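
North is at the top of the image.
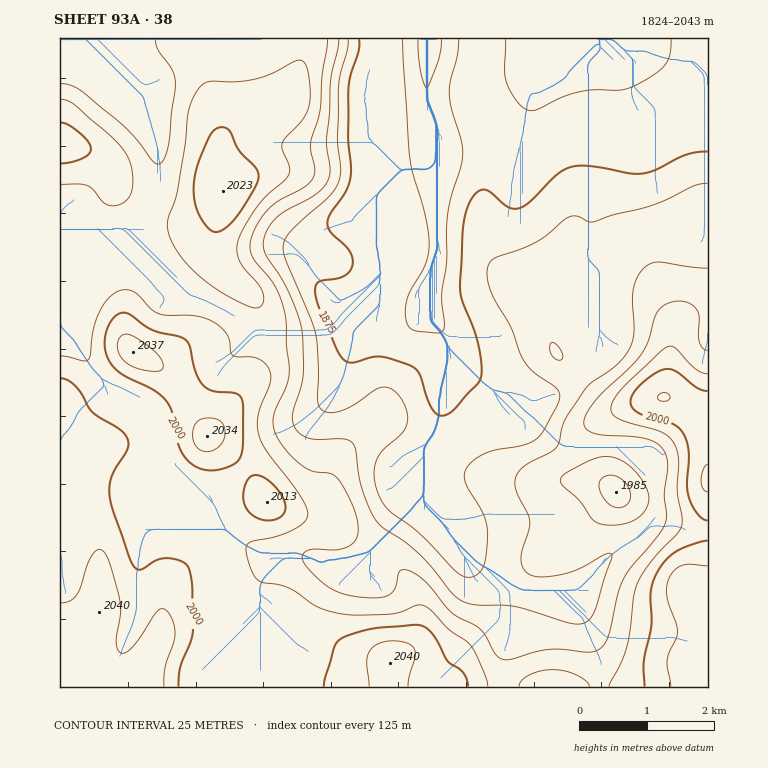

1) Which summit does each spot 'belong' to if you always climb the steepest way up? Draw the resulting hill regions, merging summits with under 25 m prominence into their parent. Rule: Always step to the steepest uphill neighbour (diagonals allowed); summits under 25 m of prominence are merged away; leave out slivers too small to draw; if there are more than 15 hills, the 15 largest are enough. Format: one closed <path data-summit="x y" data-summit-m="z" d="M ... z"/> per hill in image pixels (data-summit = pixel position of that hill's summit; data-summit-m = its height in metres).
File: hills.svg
<path data-summit="697 597" data-summit-m="2043" d="M608 38l-230 0-2 18-11 27 0 26 5 28 26 34-14 29-8 27 0 13 5 16 0 22-3 6-4 29 3 3 17 3 20-2 9-6 8-19 1 24 15 21 7 25 7 8 39 25 24 8 8 0 14-5 27-15 16-16 12-22-2-29-9-20-1-66 10-42 5-37 14-48 1-47z"/><path data-summit="133 352" data-summit-m="2037" d="M60 233l0 70 16 40 22 33 32 29 19 14 7 17 2 17 6 14 43 42 10 15 33 23 18 9 32 0 14 3 12 7 25-2 14-5 39-57 14-32 0-15 13-19 10-25 0-19 7-28 0-17-3-10-15-21 0-23-4 3-5 15-16 8-24-2-9-4 4-19-1-7-21 13-10 16-22 10-28 6-26-1-13-4-49-27-48-18-13-14-10-5z"/><path data-summit="223 191" data-summit-m="2023" d="M376 38l-316 0 0 6 2 3 29 13 17 12 27 14 6 6 15 49 2 45-16 36-6 6-28 6-22-5-26 0 0 3 34 16 41 15 10 5 13 14 48 18 54 29 20 3 25-1 39-15 8-13 18-11 7-9 2-27-5-16 0-13 12-36 10-18-24-32-5-19-2-39 12-34z"/><path data-summit="708 480" data-summit-m="2028" d="M623 38l-14 1 8 17-1 47-14 48-5 37-10 42 1 66 9 20 2 29-12 22-23 21-34 15-8 0-10-5-8 1 6 8 12 5 15 18 22 14 13 3 41-1 14 3 21 20 8 13-2 37 42 11 12 0 0-474-51-6z"/><path data-summit="99 612" data-summit-m="2040" d="M60 304l0 383 196 0 3-7 0-88 2-7 8-18 6-6 7-4 9-1-28-2-13-7-33-23-10-15-43-42-6-14-2-17-7-17-33-26-24-26-22-37z"/><path data-summit="390 663" data-summit-m="2040" d="M417 471l-13 31-39 57-14 5-25 2-17-9-17-1-10 1-13 10-10 25-1 95 243 0 1-22 10-34 7-37-6-8-32-17-16-13-20-32-19-22-7-17z"/><path data-summit="616 492" data-summit-m="1985" d="M449 353l-2 19-4 9-3 37-9 18-13 19 0 24 8 23 19 22 15 26 9 11 43 25 25 8 10-3 22-2 20-8 24-29 27-17 14-16 2-37-3-7-21-23-9-5-10-1-41 1-23-8-20-16-7-11-12-5-10-12-41-25-7-8z"/><path data-summit="60 144" data-summit-m="2012" d="M60 45l0 184 26 0 22 5 28-6 6-6 16-36 0-35-16-56-7-9z"/>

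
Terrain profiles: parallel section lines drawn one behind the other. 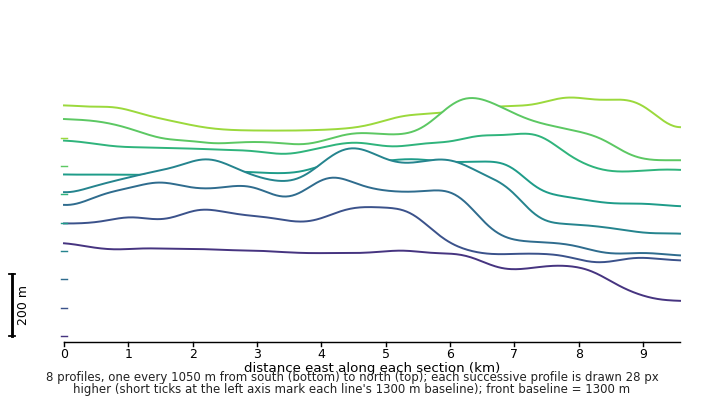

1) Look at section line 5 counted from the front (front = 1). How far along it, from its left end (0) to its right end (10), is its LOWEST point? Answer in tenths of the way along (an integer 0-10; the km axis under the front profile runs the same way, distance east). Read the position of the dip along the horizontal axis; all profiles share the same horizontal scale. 10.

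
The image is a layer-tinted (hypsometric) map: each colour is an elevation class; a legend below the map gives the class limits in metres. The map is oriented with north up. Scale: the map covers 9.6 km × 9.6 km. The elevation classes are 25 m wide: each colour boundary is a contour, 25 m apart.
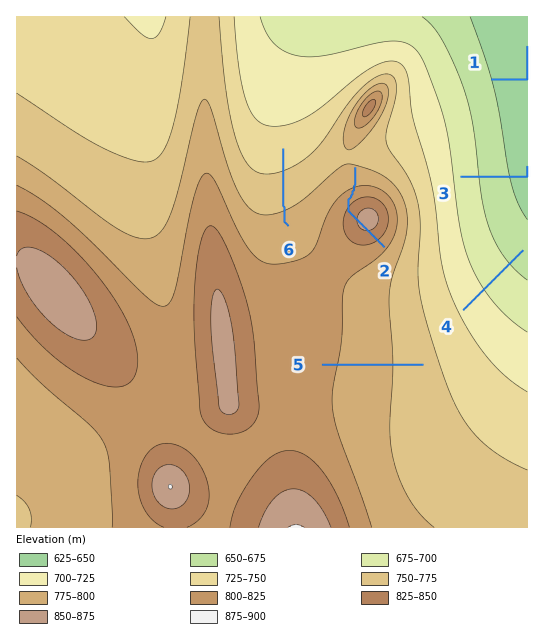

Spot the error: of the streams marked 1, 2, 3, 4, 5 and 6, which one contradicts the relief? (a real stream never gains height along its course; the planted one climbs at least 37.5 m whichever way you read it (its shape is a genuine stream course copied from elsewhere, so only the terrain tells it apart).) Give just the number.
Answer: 2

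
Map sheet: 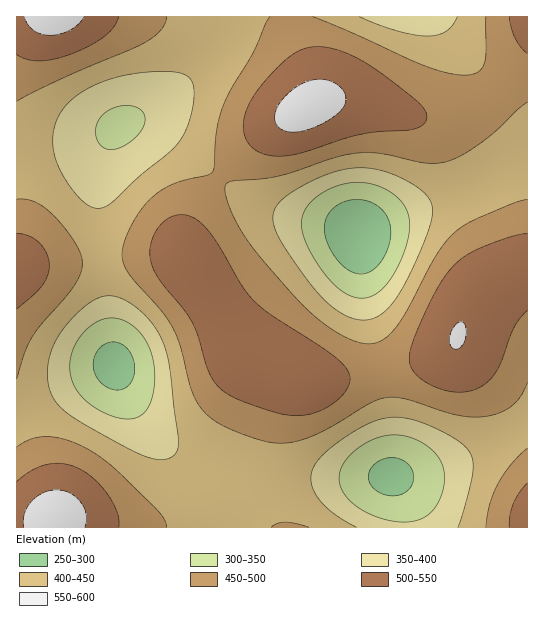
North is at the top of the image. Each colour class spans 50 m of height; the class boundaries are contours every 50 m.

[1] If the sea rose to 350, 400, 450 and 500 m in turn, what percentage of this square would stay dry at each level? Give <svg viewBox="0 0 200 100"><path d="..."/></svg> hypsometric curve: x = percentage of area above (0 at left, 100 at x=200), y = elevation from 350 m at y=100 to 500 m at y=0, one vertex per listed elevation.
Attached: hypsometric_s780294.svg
<svg viewBox="0 0 200 100"><path d="M181 100l-27-33-61-34-51-33"/></svg>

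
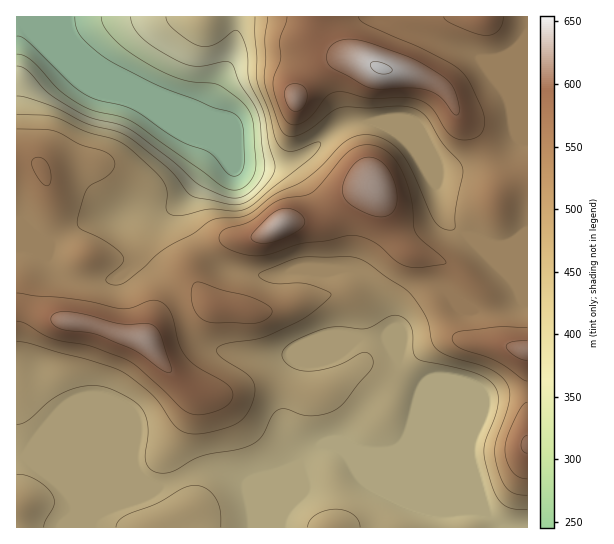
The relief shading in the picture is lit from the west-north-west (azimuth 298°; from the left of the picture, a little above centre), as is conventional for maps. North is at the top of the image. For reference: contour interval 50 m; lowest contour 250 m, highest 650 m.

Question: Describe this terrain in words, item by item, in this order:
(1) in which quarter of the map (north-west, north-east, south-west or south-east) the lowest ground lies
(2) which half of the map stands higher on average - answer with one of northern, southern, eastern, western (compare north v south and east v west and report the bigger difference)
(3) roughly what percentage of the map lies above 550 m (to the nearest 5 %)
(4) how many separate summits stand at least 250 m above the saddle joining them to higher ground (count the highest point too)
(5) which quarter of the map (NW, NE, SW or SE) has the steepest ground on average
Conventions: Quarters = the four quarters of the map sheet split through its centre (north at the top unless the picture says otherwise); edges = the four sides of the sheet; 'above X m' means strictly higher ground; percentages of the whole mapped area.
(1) The lowest ground is in the north-west quarter.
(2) On average the eastern half of the map is the higher ground.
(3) Roughly 15 % of the ground is higher than 550 m.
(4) Counting only tops that stand 250 m proud, the map has 1 summit.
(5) Slopes are steepest in the north-west quarter.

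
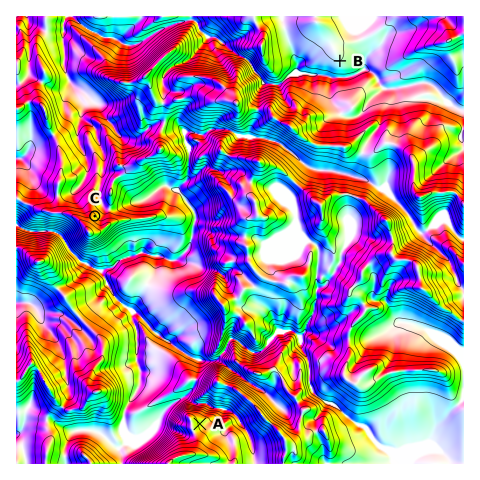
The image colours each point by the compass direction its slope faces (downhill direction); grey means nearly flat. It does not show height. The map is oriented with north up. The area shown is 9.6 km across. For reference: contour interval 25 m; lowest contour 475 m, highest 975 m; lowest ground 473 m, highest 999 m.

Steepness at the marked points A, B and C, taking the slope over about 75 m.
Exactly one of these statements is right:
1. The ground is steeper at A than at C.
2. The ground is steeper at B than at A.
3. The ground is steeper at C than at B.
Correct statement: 3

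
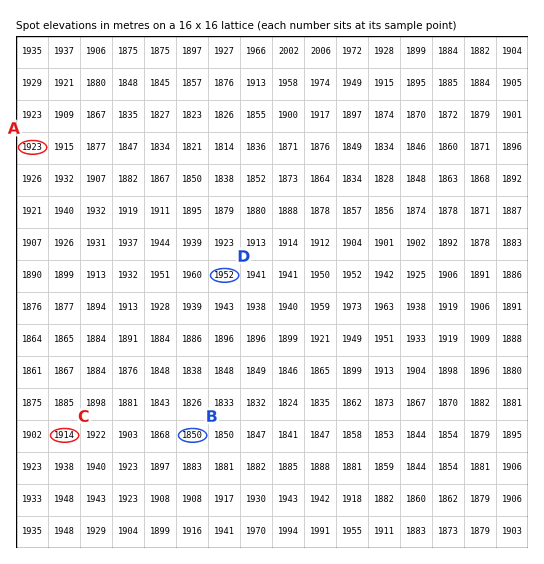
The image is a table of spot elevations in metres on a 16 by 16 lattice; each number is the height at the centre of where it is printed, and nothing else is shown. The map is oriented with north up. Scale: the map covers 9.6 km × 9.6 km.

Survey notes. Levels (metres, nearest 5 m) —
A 1925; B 1850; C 1915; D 1950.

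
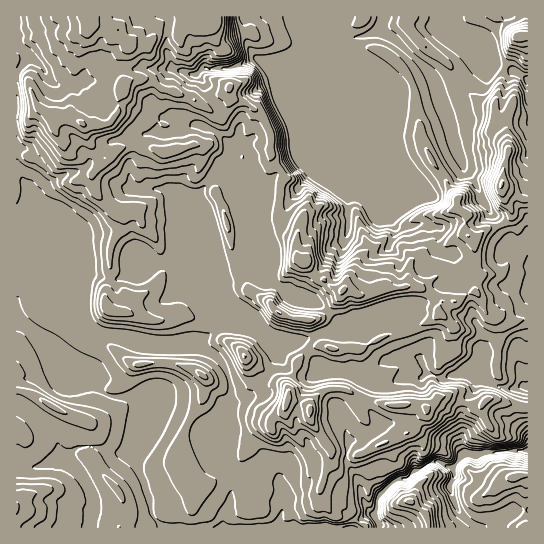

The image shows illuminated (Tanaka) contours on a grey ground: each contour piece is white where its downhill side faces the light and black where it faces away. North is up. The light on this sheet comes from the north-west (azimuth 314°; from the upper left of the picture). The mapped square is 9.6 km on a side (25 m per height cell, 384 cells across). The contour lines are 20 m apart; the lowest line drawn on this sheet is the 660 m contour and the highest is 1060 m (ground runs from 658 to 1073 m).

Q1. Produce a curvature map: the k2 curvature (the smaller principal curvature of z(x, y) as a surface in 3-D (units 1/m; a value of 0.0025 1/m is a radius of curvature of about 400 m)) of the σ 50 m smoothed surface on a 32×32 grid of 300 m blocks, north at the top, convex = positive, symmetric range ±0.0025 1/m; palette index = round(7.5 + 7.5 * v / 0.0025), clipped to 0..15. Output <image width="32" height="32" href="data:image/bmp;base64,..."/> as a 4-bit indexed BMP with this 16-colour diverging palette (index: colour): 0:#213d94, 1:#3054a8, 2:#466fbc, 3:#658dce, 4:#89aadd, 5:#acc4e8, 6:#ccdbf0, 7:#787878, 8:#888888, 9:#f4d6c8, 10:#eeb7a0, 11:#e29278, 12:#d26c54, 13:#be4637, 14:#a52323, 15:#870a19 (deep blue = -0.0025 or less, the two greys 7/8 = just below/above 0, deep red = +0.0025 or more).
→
<image width="32" height="32" href="data:image/bmp;base64,Qk12AgAAAAAAAHYAAAAoAAAAIAAAACAAAAABAAQAAAAAAAACAAATCwAAEwsAABAAAAAAAAAAlD0hAKhUMAC8b0YAzo1lAN2qiQDoxKwA8NvMAHh4eACIiIgAyNb0AKC37gB4kuIAVGzSADdGvgAjI6UAGQqHAHd3d3dmZmZmVUJGBVdVVmeHZ3d3Z3d2eGeHdQmGcYdmd3d3hnd4hnd2d3QwVkJ3dlZnZ3Z3d3d3dmdldQBQd4h3d3Z3eId3dmZnSFZGEQAAd3d3d3d3d2VWV1ZndlN3hHZniHd3d3Z4VXVodmZ1WFVmdnd3d3dmZ3SFd2d4dXZndkZ3d3dmZmZnZnZVZXdWNGZ3d2ZVaGRmVFRFd2UzVXaHd3Z3ZmZFlmhVZ2Zmh1dmd3d3ZVVWZ3VkV2d2ZmZWZnd3ZVZ3d2VURlRnd3ZYRnZ4h1l3d4d3VYVUVFZ2hUd2d3dYZ3Z3dnZFVodlVWdndnd3ZlZ3d3Z2VmZmd3ZmdmaHd2dnZndnd0l1NmZmd3Z3d3dnZmd3Z3dHdDZjd2Z2Z3d3dnZ2d1Z2Z2c3VVZGZ2Z3dmeHdndWdmd1N1VWZnFGd2Z3Z3Z1dnZ0dzZ3ZChBhmZYdmVWZVZ2dDR3d3ZjJpVWdGdmd2dXd2Nnd3d3dVV1Vndndnh3Zndjd3d3eGZmdEV1ZUZlZ0V2ZXd3d3dnV2VGd3eGd2R2Zyd3d3d3Z2ZmJ2dndmZnZ2c3d3d3d3d2ZTdmd4ZndWhCZ4d3d3d3dFU0Z3dlVDIAcnd3d3Z2Z3ZSRXdmd3SFeBVnd3d3Vnd3Rld3hnd0d3U4d3dlZGdndllnd4Z2dXeEV3d3eFZ2d3c0"/>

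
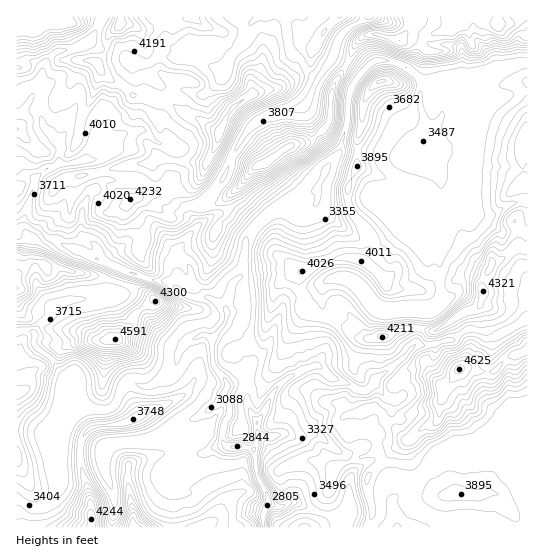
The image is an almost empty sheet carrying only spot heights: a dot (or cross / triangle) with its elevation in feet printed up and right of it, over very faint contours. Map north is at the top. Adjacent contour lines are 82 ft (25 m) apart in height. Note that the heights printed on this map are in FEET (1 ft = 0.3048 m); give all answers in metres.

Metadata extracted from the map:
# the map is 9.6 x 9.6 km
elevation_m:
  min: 855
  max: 1470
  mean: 1150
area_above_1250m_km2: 16.9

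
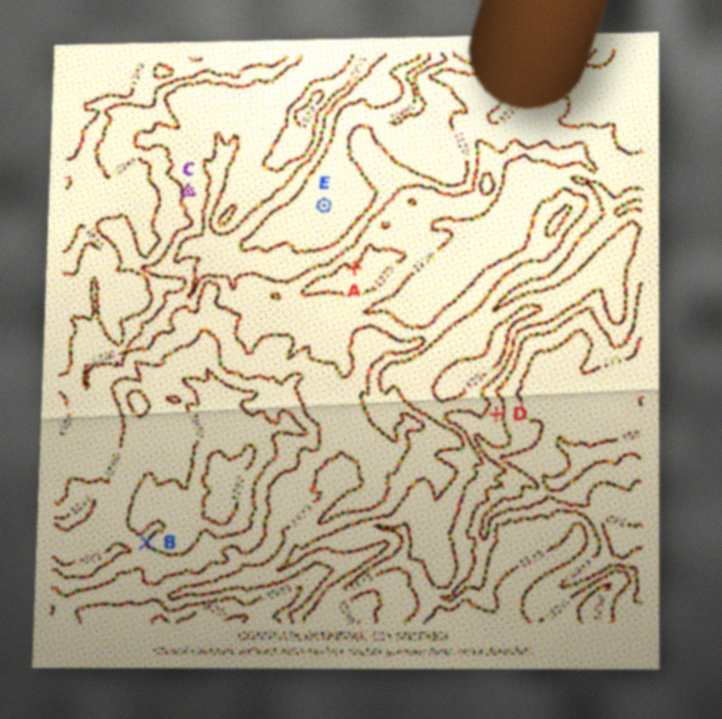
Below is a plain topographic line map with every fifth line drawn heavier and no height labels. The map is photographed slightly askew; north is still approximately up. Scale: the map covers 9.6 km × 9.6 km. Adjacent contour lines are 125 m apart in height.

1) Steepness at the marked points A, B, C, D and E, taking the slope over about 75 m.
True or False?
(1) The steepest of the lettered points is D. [True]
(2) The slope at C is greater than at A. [False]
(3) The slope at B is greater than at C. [False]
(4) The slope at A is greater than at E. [True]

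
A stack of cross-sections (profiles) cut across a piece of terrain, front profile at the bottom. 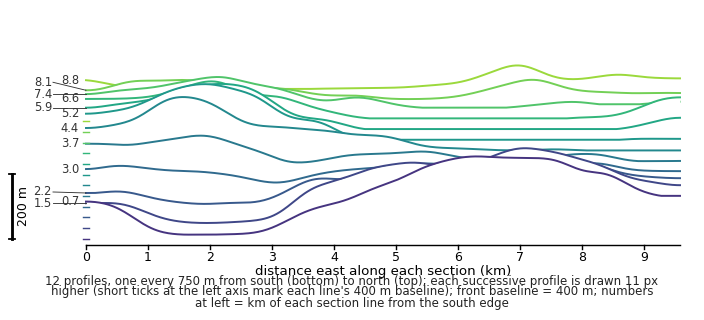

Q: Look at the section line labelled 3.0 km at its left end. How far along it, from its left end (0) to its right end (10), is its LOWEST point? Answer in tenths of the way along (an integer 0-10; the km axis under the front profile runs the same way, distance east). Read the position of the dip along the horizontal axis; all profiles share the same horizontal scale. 3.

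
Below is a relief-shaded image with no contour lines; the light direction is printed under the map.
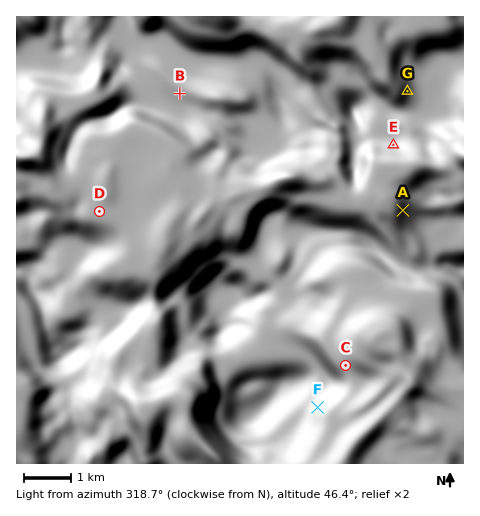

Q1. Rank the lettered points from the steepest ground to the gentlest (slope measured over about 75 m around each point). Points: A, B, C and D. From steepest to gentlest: A C B D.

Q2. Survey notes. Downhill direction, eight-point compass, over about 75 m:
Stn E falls N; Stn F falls NW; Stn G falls E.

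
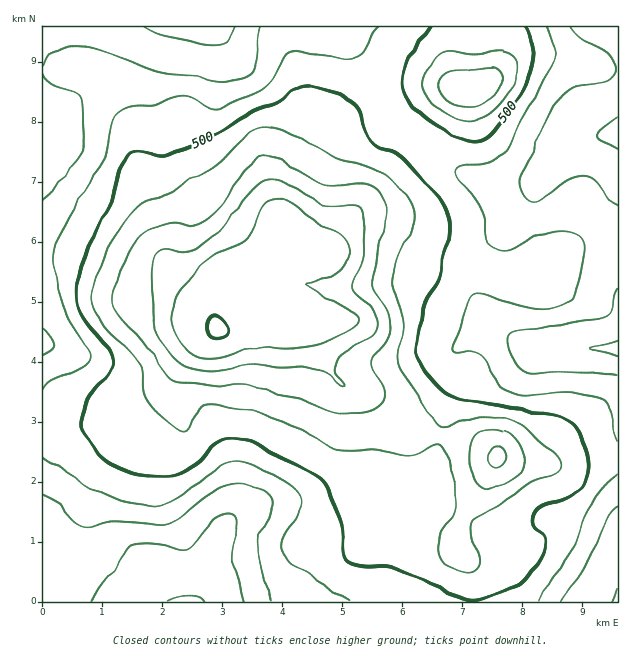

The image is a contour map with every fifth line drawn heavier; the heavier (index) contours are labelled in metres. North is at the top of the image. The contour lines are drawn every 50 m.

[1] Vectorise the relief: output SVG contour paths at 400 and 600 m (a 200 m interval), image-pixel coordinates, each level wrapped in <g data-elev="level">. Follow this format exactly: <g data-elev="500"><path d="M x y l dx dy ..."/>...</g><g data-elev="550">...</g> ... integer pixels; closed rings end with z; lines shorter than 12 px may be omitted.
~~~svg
<g data-elev="400"><path d="M561 601l5-9 19-24 23-51 5-6 4-3"/><path d="M43 494l17 11 17 19 5 3 6 0 30-6 39 3 12 0 10-4 25-22 20-12 17-2 19 4 10 7 3 7-1 9-12 23-3 12 2 12 13 43"/><path d="M617 375l-12-2-78-1-7-3-5-6-5-12-2-11 2-6 6-3 26-3 63-11 5-2 3-5 1-15 3-6"/><path d="M43 328l7 9 3 8-3 5-7 5"/><path d="M617 205l-10-9-12-16-9-4-9 0-10 4-23 18-8 4-4 0-5-2-4-6-3-7-1-6 2-6 11-21 13-33 14-22 7-7 8-4 33-7 6-5 3-5-1-8-5-8-8-5-21-11-11-12"/><path d="M43 75l3 4 6 5 22 7 6 5 3 7 1 33-1 12-6 12-24 30-10 10"/><path d="M260 27l-3 13 0 21-2 8-8 7-17 5-12 1-25-6-33-4-59-21-19-5-14 1-12 4-8 6-5 8"/></g><g data-elev="600"><path d="M488 489l9-2 12-6 12-10 4-8 0-9-6-12-8-8-9-4-11-1-10 3-7 6-4 7 0 15 3 17 6 8z"/><path d="M341 414l15 0 14-3 10-6 4-8 0-10-11-17-2-6 1-6 15-19 4-12-2-14-14-21-2-9 6-37 8-27-1-15-6-12-10-8-11-1-21 3-12-1-10-4-39-23-8-2-7 0-6 3-8 8-28 41-12 12-12 5-18-3-12 2-15 5-11 8-11 15-11 26-5 16 0 12 7 12 29 31 17 25 7 6 8 2 33 2 27 0 10 1 54 16 24 10z"/><path d="M464 106l15-1 13-8 6-7 3-8 1-6-2-4-9-3-34 1-8 1-6 4-4 9 0 6 3 4 9 8z"/></g>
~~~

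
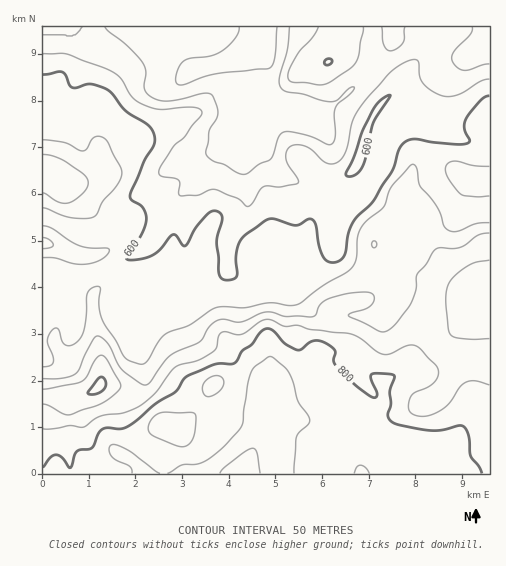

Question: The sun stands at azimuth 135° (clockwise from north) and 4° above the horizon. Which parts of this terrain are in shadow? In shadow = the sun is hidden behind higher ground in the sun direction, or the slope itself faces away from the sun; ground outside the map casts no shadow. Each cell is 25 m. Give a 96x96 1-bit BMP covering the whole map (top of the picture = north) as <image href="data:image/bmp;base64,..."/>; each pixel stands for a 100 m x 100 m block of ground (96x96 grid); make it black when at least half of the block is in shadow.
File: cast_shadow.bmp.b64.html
<image width="96" height="96" href="data:image/bmp;base64,Qk2+BAAAAAAAAD4AAAAoAAAAYAAAAGAAAAABAAEAAAAAAIAEAAATCwAAEwsAAAIAAAAAAAAA////AAAAAAABwAAAPwAAAAAAAAABwAAI/8AAAAAAAABDwAAI/+AAAAAAAABD+AAB//AAAAAAAADj/AAA//AAAAAAAADn/AAA//gAAAAAAADn/gAA//gAAAAAAAD//4AAf/gAAAAAAAD///gAf/wAAAAA/AD///4AP/4AAAAf/wA///+AH/4AAAAf/4AP///gD/4AAAAf/4AH///8A/gAAAAH/8AH///+AfAAAAAH/8AB////AfgAAAAD/8AAB///APgAAAAB/+AAA///AHwAAAAAf+A/gf//gHwAAAAAH/D/4f//wHwAAAAAB/j/8f//8H4AAAAAA///+f//+H8AAAAAA///+f///H8AAAAAAf7/+/////+AAAAwAfD/+/////+AAAB8AcD/+/////+AAAD+AAD/+/////8AAAD+AAD/+/////8AgAH+AAD/+/////8BwAH/AAD/+/////8D98P+AAD/9/////8D/+f+AAD/9/////+P//f+AAD/5/////+f/+/+AAD/5////////8/+AAD/7////////w/+AAD/7////////AAAAAD/x///////8AAAAAD/x///////+AAAAAD/x////////gAAAADH5////////4AAAAAH5////////8AAAAAD9////////8AAAAAD/////////+AAAAAD/4f///////AAAAAB/+f///8H//gAIAAAB/////wD//gH8AAAAP////AD//gP+AAAAH///+AA//gP/AAAID//x+AAf/wP/wAA+B//h+AAP/wP//AB/A//A/AAH/wH//6AAAf+APAAH/wH///AAAPwgPgAH/4H///AAAHxwPwAD/4D//+AAADx4H4AD/4Bh/8AAAA54H8AD/8AB/8AAAAd8D8AD/+AA/wAAAAd+D8AH/+AB/AAAAAP+D8AH//AB8AAAAAP+D8AP//ABwAAAAAH+D8Af//gAAAAAAAD+H8Af//gAAAAAAAD+P8A///wAAAAAAAB+P8A///4AAAAAAAAeP8wAB/8AAAAAAAAAP9gB4/8AAAAAAAAAP9gD8f+AAAAAAAAAP/wD+f+AwOAAAAAAP/4H+f+B//gAAAAAD/8H/P+D//gAAAAAAP/H/P/H/7wAAAAAAP/v/H/H/jwAAAAAAP///n//8DgAAAAAAP///n//wAAAAAAAAf///j//4AAAAAAAAf///j//8AAAAAAAA////x//+AAAAAwAA////wHg/AAAAH+AA/P//4AA/gAAAf/gA8H//4AA/gAAA//wAAH//8AA/wAAA//4AAB//+AA/4AAA//4AAAD//AA/4AAA//+AAAA//gB/8AAAf//+BwAf/wB/8AAAf///x4AP/4B/8AAAB///78AH/4B/8gAAAH///8AB/8B//wAAAB///+AA/+B//4AAAAAAf/4Af+B/z8AAAAAA//+Af/A/D/AAAAAA//+AP/gcD+AAAAAB//+AH/wAD4AAAAAB//+AH/wADwAAAAAB//+AB/AADAAAAAAB//8AA8AAAAAAAAAD//wAAAAAA="/>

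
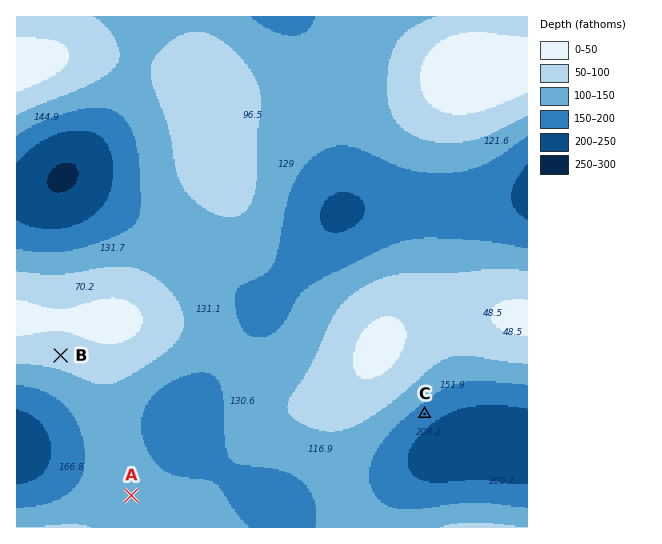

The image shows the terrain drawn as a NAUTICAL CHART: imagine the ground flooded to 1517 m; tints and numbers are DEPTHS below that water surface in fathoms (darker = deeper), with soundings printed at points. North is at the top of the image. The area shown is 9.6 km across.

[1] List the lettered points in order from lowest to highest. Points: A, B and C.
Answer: C A B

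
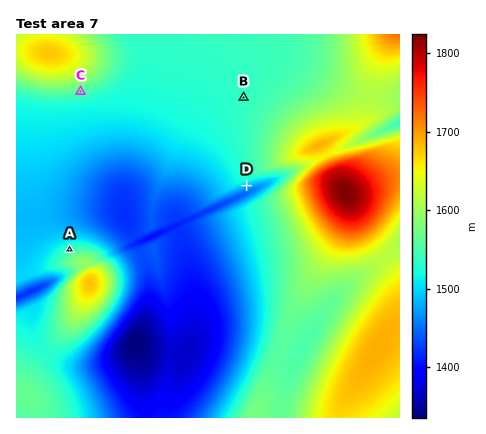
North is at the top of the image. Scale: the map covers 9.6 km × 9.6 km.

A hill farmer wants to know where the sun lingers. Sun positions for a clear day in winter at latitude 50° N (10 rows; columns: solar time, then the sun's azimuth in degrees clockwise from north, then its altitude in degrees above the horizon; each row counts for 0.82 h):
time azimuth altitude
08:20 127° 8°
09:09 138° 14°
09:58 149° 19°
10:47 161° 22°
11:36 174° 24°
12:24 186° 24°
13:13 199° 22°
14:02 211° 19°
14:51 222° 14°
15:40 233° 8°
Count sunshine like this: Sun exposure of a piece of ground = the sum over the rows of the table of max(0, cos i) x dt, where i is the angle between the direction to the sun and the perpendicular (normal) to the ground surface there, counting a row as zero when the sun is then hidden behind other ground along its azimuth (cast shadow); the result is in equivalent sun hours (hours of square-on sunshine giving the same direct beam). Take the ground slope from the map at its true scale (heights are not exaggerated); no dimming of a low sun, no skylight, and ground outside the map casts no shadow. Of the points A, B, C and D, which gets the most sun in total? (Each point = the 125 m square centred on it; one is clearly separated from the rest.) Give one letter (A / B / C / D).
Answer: D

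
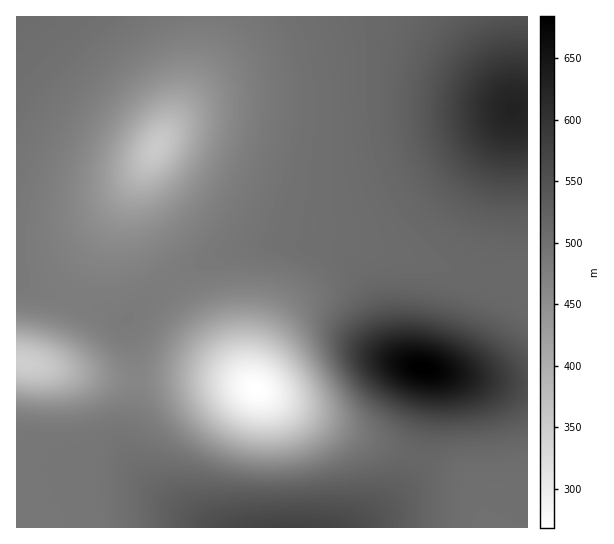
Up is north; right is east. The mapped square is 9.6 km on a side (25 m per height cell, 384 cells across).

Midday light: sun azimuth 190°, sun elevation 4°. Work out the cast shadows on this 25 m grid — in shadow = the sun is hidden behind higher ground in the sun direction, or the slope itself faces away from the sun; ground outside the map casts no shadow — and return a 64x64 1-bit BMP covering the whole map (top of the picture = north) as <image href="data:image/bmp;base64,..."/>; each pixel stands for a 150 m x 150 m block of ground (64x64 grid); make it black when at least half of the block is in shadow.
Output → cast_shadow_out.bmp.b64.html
<image width="64" height="64" href="data:image/bmp;base64,Qk0+AgAAAAAAAD4AAAAoAAAAQAAAAEAAAAABAAEAAAAAAAACAAATCwAAEwsAAAIAAAAAAAAA////AAAAAAAAAAAAAAAAAAAAAAAAAAAAAAAAAAAAAAAAAAAD+AAAAAAAAB/+AAAAAAAAf/8AAAAAAAD//wAAAAAAAf//gAAAAAAH//+AAAAAAAf//4AAAAAAD///gAAAAAAP//+AAAAAAB///4AAAAgAH///AAAA/4Af//8AAAD/wB///gAAAP/AD//+AAAA/8AP//wAAAD/wAf/+AAAAP+AA//wAAAA/wAB/+AAB/h8AAD/gAB//HAAAB4AB//8AAAAAAAf//wAAAAAAD///AAAAAAAP//8AAAAAAA///wAAAAAAB//+AAAAAAAH//4AAAAAAAP//AAAAAAAAf/8AAAAAAAB//gAAAAAAAD/8AAAAAAAAH/wAAAAAAAAP+AAAAAAAAAfwAAAAAAAAAMAAAAAAAAAAAAAAAAAAAAAAAAAAAAAAAAAAAAAAAAAAAAAAHAAAAAAAAAAeAAAAAAAAAB4AAAAAAAAAHgAAAAAAAAAOAAAAAAAAAAYAAAAAAAAAAAAAAAAAAAAAAAAAAAAAAAAAAAAAAAAAAAAAAAAAAAAAAAAAAAAAAAAAAAAAAAAAAAAAAAAAAAAAAAAAAAAAAAAAAAAAAAAAAAAAAAAAAAAAAAAAAAAAAAAAAAAAAAAAAAAAAAAAAAAAAAAAAAAAAAAAAAAAAAAAAAAAAAAAAAAAAAAAAAAA=="/>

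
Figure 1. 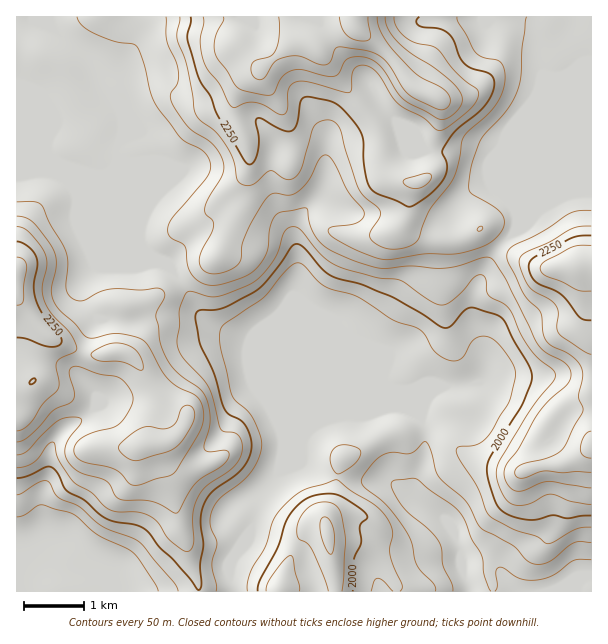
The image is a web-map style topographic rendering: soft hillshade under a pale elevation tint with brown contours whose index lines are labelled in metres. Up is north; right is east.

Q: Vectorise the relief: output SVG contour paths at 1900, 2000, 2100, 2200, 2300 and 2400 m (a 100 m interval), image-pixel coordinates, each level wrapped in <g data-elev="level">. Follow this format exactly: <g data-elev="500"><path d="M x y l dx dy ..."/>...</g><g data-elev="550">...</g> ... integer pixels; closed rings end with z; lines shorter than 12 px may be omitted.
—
<g data-elev="1900"><path d="M435 591l-1-7-17-18-6-24-8-15-17-23-21-16-3-5 0-6 9-12 7-7 8-4 7-2 17 2 6-4 7-8 3 0 5 8 7 26 28 25 14 26 33 19 12 13 6 4 8 1 9-2 27-20 6-1 10 2"/><path d="M17 517l7-2 17-10 33 9 24 21 28 13 8 5 20 29 4 9"/></g><g data-elev="2000"><path d="M353 591l0-30 8-19-1-15 7-11-4-6-18-12-9-4-7 0-12 1-9 3-9 6-8 9-6 11-8 25-17 32-2 10"/><path d="M17 478l12-2 18-9 6 1 5 6 8 16 18 10 18 16 12 6 23 3 9 5 13 17 14 12 15 17 9 13 3 1 1-6-1-21 3-18-2-23 2-15 9-15 23-16 9-9 6-11 2-12-3-10-4-10-5-4-12-6-5-7-9-33-14-30-5-24 1-6 4-4 15 0 9-2 33-18 17-18 17-25 6-3 8 4 16 20 9 7 32 9 30 13 28 16 23 15 7-2 14-15 6-3 4 0 21 6 7 4 27 47 3 12-1 7-9 21-34 57 0 15 8 26 4 6 6 4 19 6 11 1 16-5 15 3 24-2"/></g><g data-elev="2100"><path d="M329 554l3 0 1-3 1-18-4-12-3-3-3-1-4 4 0 10 4 14z"/><path d="M17 455l10-4 16-17 16-14 10-3 11 1 2 2-1 3-12 15-4 11 1 9 6 9 9 6 26 8 3 4 5 10 4 4 6 1 27 1 24 12 3-2 9-17 7-10 8-7 20-12 4-4 2-6-1-3-3-2-16 2-5-3 0-5 5-15 1-9-1-12-3-10-6-9-17-11-9-9-6-8-5-11-7-35 8-18 0-6-6-3-17 2-28-1-12 2-18 10-10-2-5-5-2-6 2-24-2-12-16-28-7-17-4-4-4-1-18 0"/><path d="M77 17l5 9 11 7 20 8 19 3 5 2 7 19 7 30 6 12 24 31 21 12 7 9 2 9-3 8-34 40-6 12 0 5 2 4 15 9 3 21 7 12 11 5 10 1 22-6 13-6 9-8 6-11 4-26 5-12 6-4 24-4 3 2 1 11 4 10 10 14 9 6 15 7 27 9 12 2 25-3 33 2 15-2 24-8 8 0 4 5 11 16 31 65 9 9 19 10 4 5 2 6-1 6-3 4-18 16-10 13-20 36-12 15-3 9 2 8 6 8 6 2 6 0 16-8 8-2 43 7"/></g><g data-elev="2200"><path d="M130 459l5 2 6-1 27-9 9-5 8-9 8-15 2-8-3-7-4-2-5 2-7 15-6 6-8 1-12-2-6 0-16 10-10 10 4 6z"/><path d="M17 431l6-2 6-4 14-21 14-14 2-7-3-15 1-6 5-4 13-6 2-4-6-14-19-20-8-14-2-13 5-24-3-11-15-20-6-4-6-1"/><path d="M591 431l-4 2-3 4-4 12 1 4 3 3 7 2"/><path d="M138 369l3 1 2-1 0-4-2-8-6-7-9-5-9-2-8 1-13 6-5 4 1 3 6 3 24 2z"/><path d="M478 231l4-1 0-3-3 0-2 3z"/><path d="M591 226l-12 1-9 2-20 13-25 11-4 4-2 4 4 14 7 12 6 5 15 8 5 6 2 6-1 15 2 6 23 17 9 4"/><path d="M180 17l-3 22 10 27 8 47 5 7 16 12 11 15 7 14 2 16 3 5 6 3 7 0 18-14 3 0 12 8 5 1 4-2 8-10 12-42 7-5 11 0 5 4 4 6 5 21 13 37 5 8 14 10 2 5-1 6-9 15 1 6 9 7 13 3 15-2 10-7 11-30 25-33 4-13 6-27 28-28 7-10 4-10 2-14-3-10-4-4-15-4-7-4-18-30-1-6"/></g><g data-elev="2300"><path d="M17 305l4-1 2-2 1-18 3-17-3-7-7-3"/><path d="M591 245l-12 0-9 3-25 13-3 3-2 5 5 6 16 6 15 9 15 1"/><path d="M410 188l7 0 8-2 6-7 0-5-8 0-19 6 0 3z"/><path d="M203 17l1 7-4 17 3 19 4 9 12 15 9 18 5 5 13-4 9-1 9 3 14 9 6 0 4-6 0-18 5-7 6-2 7 1 38 10 6 0 2-3 1-18 4-5 8-1 6 2 6 5 15 24 7 9 24 13 14 12 6 0 14-10 15-13 6-9 0-8-22-17-19-24-6-3-17-4-10-6-8-10-2-9"/></g><g data-elev="2400"><path d="M279 17l0 18-3 13-6 8-13 4-5 3-1 9 4 6 5 2 4-2 11-16 10-5 14-1 18 8 7 1 6-3 5-12 3-3 25 3 12 3 9 7 7 8 12 21 8 7 26 13 6 1 3-2 3-3 1-4-2-8-8-6-23-12-21-21-14-21-4-9-1-7"/></g>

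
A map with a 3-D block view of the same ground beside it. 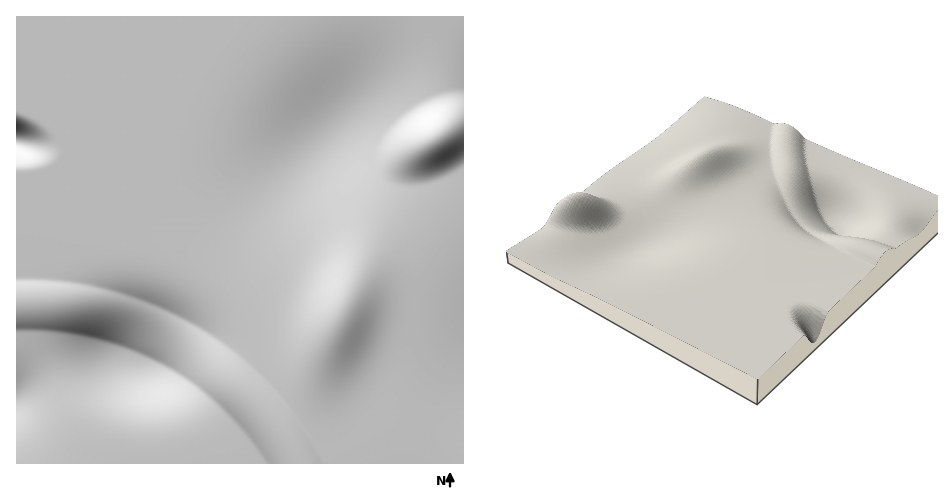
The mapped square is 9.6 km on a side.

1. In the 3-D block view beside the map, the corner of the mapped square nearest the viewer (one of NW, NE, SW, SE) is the NW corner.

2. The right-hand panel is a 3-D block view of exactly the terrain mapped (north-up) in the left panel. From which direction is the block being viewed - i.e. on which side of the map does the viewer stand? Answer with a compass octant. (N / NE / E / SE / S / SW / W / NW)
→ NW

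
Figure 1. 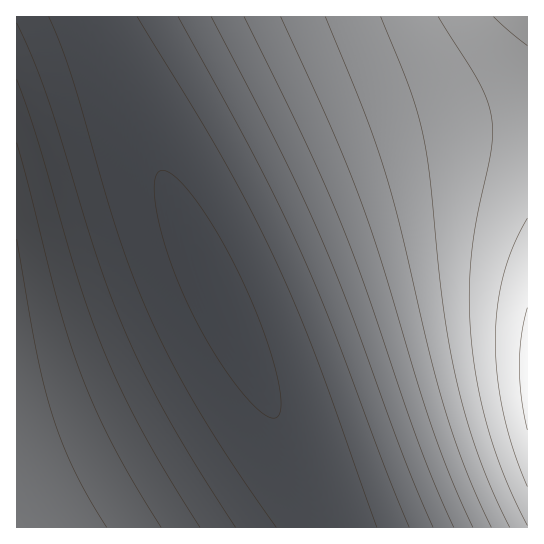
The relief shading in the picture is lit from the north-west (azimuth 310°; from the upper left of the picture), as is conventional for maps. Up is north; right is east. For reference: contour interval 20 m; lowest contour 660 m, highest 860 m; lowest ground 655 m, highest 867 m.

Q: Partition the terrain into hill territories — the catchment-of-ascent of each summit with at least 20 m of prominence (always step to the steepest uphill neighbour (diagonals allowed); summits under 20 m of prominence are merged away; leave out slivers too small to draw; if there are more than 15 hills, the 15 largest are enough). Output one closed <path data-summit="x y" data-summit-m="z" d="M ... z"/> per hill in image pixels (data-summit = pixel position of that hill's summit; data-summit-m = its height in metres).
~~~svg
<path data-summit="527 373" data-summit-m="867" d="M527 124l-26 0-52 5-46 10-37 12-101 45-50 27-20 16 0 10 10 24 116 233 8 22 199-1z"/><path data-summit="17 527" data-summit-m="772" d="M91 16l-75 1 0 510 311 1 1-6-7-16-60-117-72-151z"/><path data-summit="527 17" data-summit-m="851" d="M527 16l-434 0-1 3 101 225 10-13 31-19 72-36 60-25 37-12 46-10 52-5 26 0z"/>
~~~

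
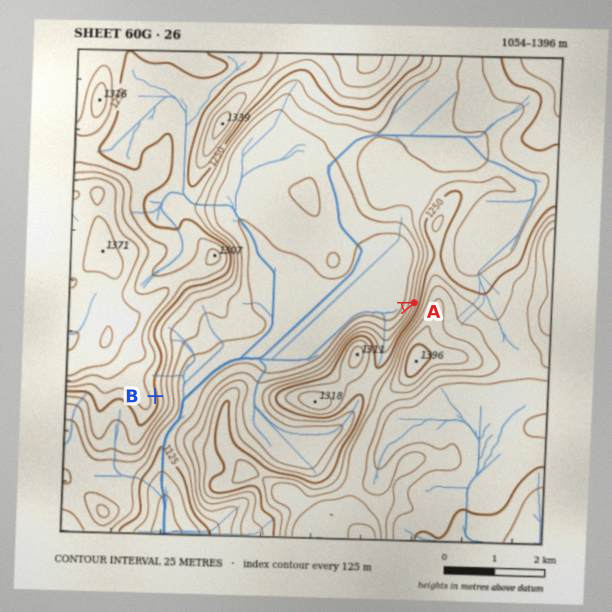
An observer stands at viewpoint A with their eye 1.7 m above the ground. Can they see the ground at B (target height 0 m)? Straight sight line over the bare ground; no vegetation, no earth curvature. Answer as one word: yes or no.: yes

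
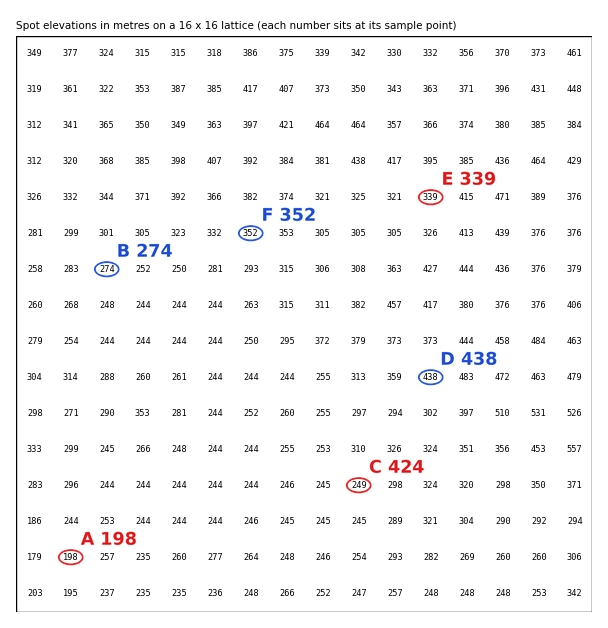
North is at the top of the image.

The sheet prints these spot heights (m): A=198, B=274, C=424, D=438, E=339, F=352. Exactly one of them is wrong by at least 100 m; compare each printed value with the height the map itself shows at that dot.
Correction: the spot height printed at C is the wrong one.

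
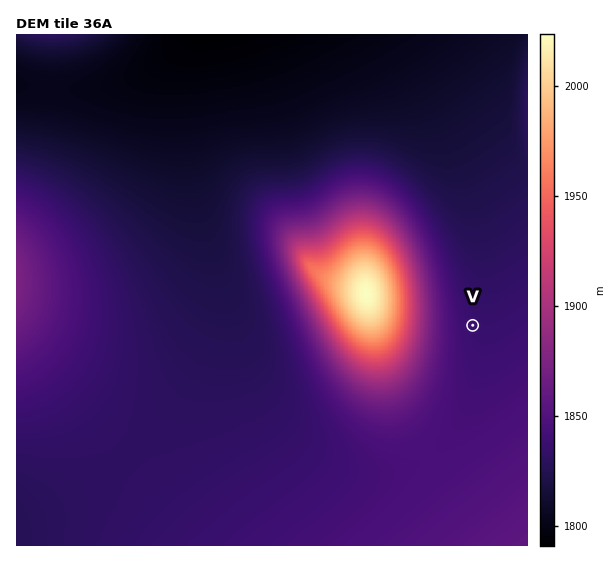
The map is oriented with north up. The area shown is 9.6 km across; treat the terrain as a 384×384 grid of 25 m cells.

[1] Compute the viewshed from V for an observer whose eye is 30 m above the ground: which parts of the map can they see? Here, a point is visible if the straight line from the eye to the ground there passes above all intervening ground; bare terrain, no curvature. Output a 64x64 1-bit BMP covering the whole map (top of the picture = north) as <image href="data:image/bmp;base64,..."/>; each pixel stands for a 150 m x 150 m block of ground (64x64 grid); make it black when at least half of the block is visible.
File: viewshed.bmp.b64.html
<image width="64" height="64" href="data:image/bmp;base64,Qk0+AgAAAAAAAD4AAAAoAAAAQAAAAEAAAAABAAEAAAAAAAACAAATCwAAEwsAAAIAAAAAAAAA////AAAAAAAAAAAAB////wAAAAAD////AAAAAAH///8AAAAAAP///wAAAAAAf///AAAAAAA///8AAAAAAB///wAAAAAAD///AAAAAAAH//8AAAAAAAP//wAAAAAAAf//AAAAAAAB//8AAAAAAAD//wAAAAAAAH//AAAAAAAAf/8AAAAAAAA//wAAAAAAAD//AAAAAAAAP/8AAAAAAAA//wAAAAAAAH//AAAAAAAAf/8AAAAAAAD//wAAAAAAAP//AAAAAAAB//8AAAAAAAH//wAAAAAAA///AAAAAAAD//8AAAAAAAP//wAAAAAAB///AAAAAAAH//8AAAAAAAf//wAAAAAAB///AAAAAAAH//8AAAAAAAP//wAAAAAAA///AAAAAAAD//8AAAAAAAP//wAAAAAAAf//AAAAAAAA//8AAAAAAAB//wAAAAAAAD//AAAAAAAAP/8AAAAAAAA//wAAAAAAAD//AAAAAAAAP/8AAAAAAAA//wAAAAAAAD//AAAAAAAAf/8AAAAAAAB//wAAAAAAAP//AAAAAAAA//8AAAAAAAH//wAAAAAAAf//AAAAAAAD//8AAAAAAAP//wAAAAAAB///AAAAAAAH//8AAAAAAA///wAAAAAAD///AAAAAAAf//8AAAAAAD///wAAAAAAP///AAAAAAB///8AAAAAAH///w=="/>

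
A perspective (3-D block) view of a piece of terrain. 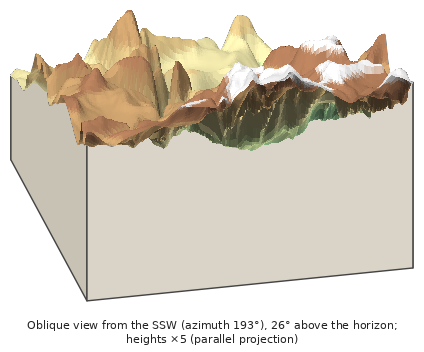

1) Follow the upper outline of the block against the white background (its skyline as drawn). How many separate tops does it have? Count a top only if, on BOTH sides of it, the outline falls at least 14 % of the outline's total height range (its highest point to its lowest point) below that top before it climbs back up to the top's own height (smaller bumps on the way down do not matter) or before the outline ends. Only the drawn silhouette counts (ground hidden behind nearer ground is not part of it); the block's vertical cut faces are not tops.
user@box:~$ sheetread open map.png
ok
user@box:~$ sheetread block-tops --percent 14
5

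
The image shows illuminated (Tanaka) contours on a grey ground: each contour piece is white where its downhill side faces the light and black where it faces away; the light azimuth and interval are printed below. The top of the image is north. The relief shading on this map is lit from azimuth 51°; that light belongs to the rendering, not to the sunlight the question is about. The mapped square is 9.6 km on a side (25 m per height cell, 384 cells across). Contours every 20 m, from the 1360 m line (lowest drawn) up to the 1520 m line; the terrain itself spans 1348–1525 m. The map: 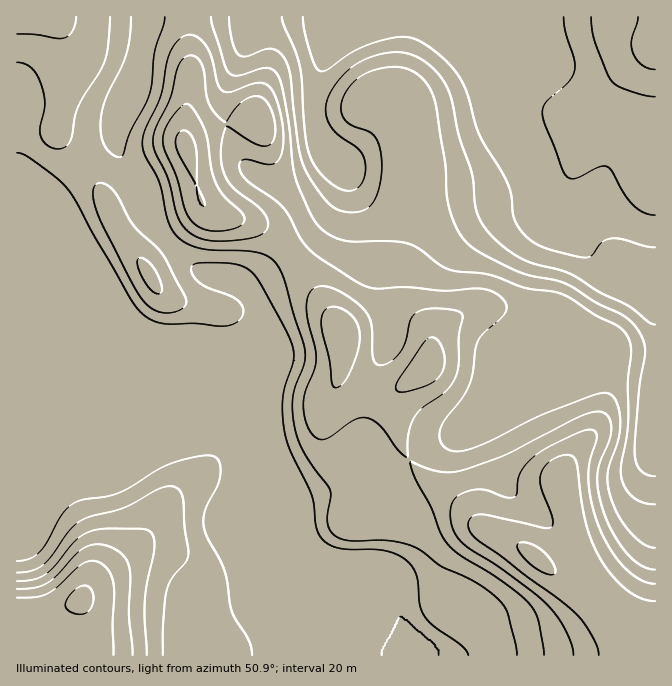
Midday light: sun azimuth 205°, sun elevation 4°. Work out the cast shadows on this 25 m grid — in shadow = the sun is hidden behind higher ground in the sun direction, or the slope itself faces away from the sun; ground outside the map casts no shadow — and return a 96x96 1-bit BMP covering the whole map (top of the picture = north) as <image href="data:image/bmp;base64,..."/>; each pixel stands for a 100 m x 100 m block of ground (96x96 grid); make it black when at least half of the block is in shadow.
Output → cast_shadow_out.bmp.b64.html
<image width="96" height="96" href="data:image/bmp;base64,Qk2+BAAAAAAAAD4AAAAoAAAAYAAAAGAAAAABAAEAAAAAAIAEAAATCwAAEwsAAAIAAAAAAAAA////AAAAAAAAAAAAAAAAAAAAAAAAAAAAAAAAAAAAAAAAAAAAAAAAAAAAAAAAAAAAAAAAAAAAAAAAAAAAAAAAAAAAAAAAAAAAAAAAAAAAAAAAAAAAAAAAAAAAAAAAAAAAAAAAAAAAAADwAAAAAAAMAAAAAAD4AAAAAAAAAAAAAAf8AAAAAAAAAAAAAA/8AAAAAAAAAAAAAB/8AAAAAAAAAAAAAD/8AAAAAAAAAAAAAH/+AAAAAAAAAAAAAP9+HAAAAAAAAAAAAP8+HgAAAAAAAAAAAf8eHgAAAAAAAAAHAf8MHgAAAAAAAAAOA/8EHgAAAAAAAAA+A/4ADgAAAAAAAAD8A/4ADwAAAAAAAAH4B/wABwAAAAAAAADgB/wABwAAAAAAAAAAB/wAAwAAAAAAAAAAB/wAAAAAAAAAAAAAB/wAAAAAAAAAAAAAB/wAAAAAAAAAAAAAA/wAAAAAAAAAAAAAAHgAAAAAAAAAAAAAAAAAAAAAAAAAAAAAAAAAAAAAAAAAAAAAAAAAAAAAAAAAAAAAAAAAAAAAAAAAAAAAAAAAAAAAAAAAAAAAAAAAAAAAAAAAAAAAA+AAAAAAAAAAAAAAA/AAAAAAAAAAAAAAA/AAAAAAAAAAAAAAAfAAAAAAAAAAAAAAACAAAAAAAAAAAAAAAAAAAAAAAAAAAAAAAAAAAAAAAAAAAAAAAAAAAAAAAAAAAAAAAAAAAAAAAAAAAAAAAAAAAAAAAAAAAAAAAAAAAAAAAAAAAAAAAAAAAAAAAAAAAAAAAAwAAAAAAAAAAAAAAB4AAAAAAAAQAAAAAH4AAAAAAAB4AAAAA/8AAAAAAAD4AAAAD/8AAAAAAAD4AAAAH/8AAAAAAAH4AAAAf/8AAAAAAAH8AIf///4AAAHAAAH8AD////4AAAHAAAH8AB////wAAAPAAAD4AA////AAAAeAAAB4AAf//8AAAA8AAAAAAAP//4AAAB4AAAAAAAP//wAAABwAAAAAAAH//gAAADwAAAAAAAH//AAAADgAAAAAAAD/gAAAAAAAAAAAAAB8AAAAAAAAAAAAAAAQAAAAAAAAHAAAAAAAAAAAAAAA/gAAAAAAAAAAAAAD/gAAAAAAAAAAAAAD/g+AAAAAAAAAAAAH/B+AAAAAAAAAAAAH/B+AAAAAAAAAAAAH+D8AAAAAAAAAAAAH4D4AAAAAAAAAAAADgHwAAAAAAAAAAAAAAHwAAAAAAAAAAAAAAHgAAAAAAAAAAAAAAPgAAAAAAAAAAAAYAfgAAAAAAAAAAAA4AfgAAAAAAAAAAAAYA/AAAAAAAAAAAAAYB/AAAAAAAAAAAAAIB/AAAAAAAAAAAAAAD/AAAAAAAAAAAAAAP/AAAAAAAAAAAAAB//AAAYAAAAAAAAAD//gAB8AAAAAAAAAH//gAD8AAAAAAAAAP//gAf8AAAAAAAAAfv/gP/8AAAAAAAAAfh/gP/8AAAAAAAAAfA/wH/8AAAAAAAAAfAfwH/4AAAAAAAAAPAPwB/wAAAAAAAAAHAPgAHAAAAAAAAAADAHgAAAAAAAA="/>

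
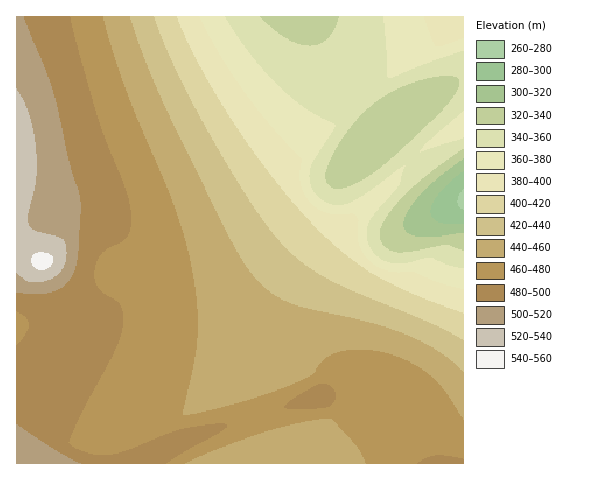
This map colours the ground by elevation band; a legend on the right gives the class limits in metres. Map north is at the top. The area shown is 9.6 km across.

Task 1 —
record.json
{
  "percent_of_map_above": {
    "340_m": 93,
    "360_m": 84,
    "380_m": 77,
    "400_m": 72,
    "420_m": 66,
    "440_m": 59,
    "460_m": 43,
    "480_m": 21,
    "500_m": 7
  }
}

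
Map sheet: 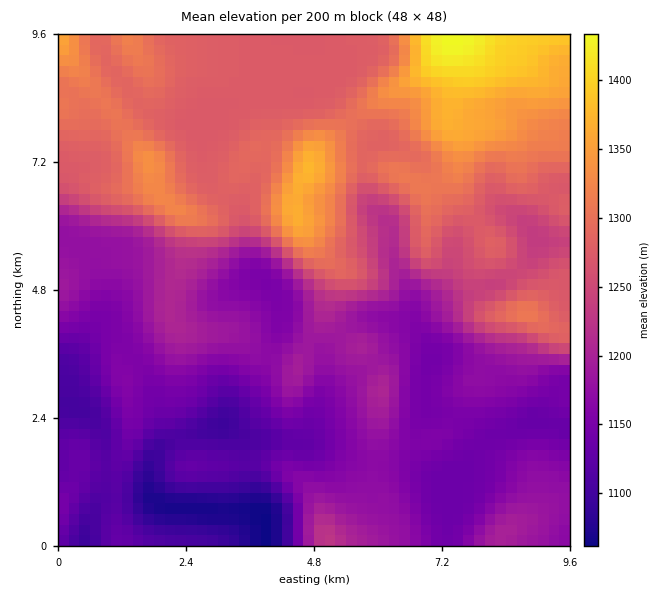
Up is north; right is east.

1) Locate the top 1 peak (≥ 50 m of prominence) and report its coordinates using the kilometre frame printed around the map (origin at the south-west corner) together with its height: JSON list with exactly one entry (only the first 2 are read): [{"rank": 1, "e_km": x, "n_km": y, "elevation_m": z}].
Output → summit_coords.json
[{"rank": 1, "e_km": 4.69, "n_km": 7.06, "elevation_m": 1375}]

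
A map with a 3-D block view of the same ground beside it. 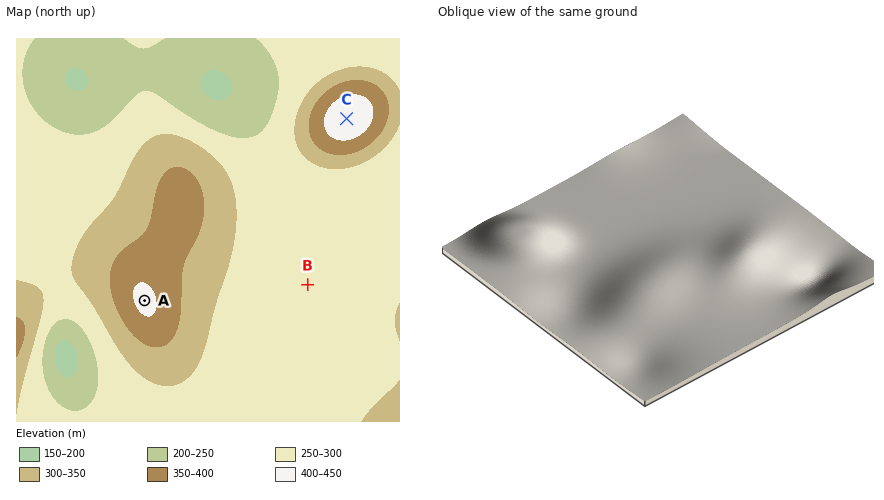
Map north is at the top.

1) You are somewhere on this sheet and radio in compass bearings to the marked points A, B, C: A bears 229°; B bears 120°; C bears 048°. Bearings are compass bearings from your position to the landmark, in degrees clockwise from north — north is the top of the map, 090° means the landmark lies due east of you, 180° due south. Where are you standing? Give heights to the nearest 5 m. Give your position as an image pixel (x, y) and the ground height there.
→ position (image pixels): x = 220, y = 234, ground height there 320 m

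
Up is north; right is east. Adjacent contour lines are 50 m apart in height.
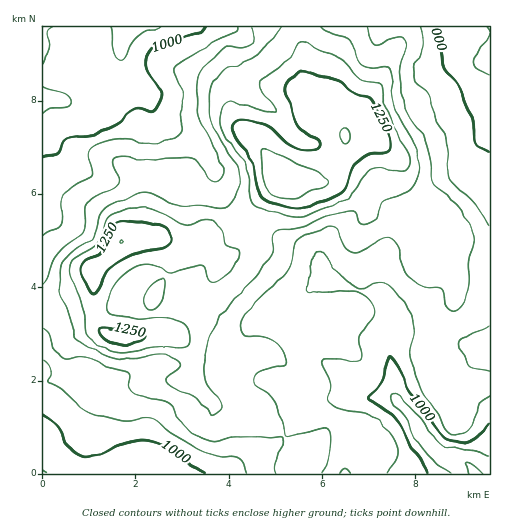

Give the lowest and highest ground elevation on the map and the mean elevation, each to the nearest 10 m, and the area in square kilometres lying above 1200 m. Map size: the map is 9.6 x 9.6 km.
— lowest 890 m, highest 1350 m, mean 1100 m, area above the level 15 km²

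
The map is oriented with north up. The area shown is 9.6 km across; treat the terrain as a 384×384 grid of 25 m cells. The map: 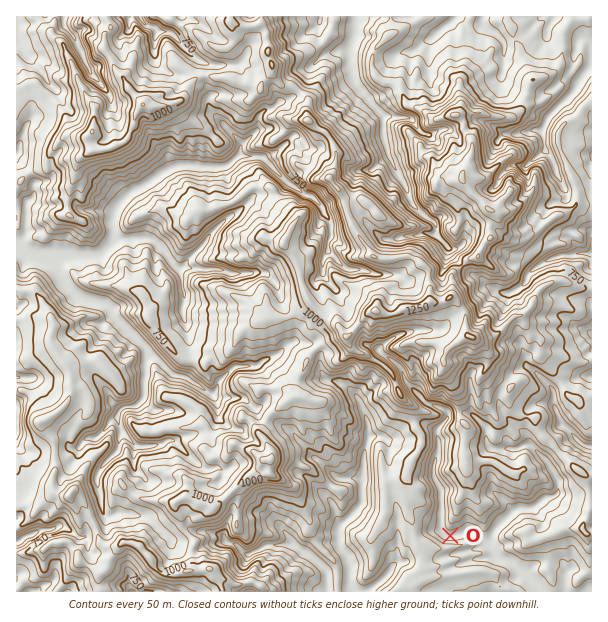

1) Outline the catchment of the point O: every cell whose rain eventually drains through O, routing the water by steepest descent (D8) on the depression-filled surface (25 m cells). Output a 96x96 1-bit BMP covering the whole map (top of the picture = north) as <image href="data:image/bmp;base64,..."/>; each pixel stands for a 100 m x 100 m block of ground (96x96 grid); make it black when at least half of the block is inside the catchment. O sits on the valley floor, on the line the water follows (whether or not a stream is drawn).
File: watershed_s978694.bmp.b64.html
<image width="96" height="96" href="data:image/bmp;base64,Qk2+BAAAAAAAAD4AAAAoAAAAYAAAAGAAAAABAAEAAAAAAIAEAAATCwAAEwsAAAIAAAAAAAAA////AAAAAAAAAAAAAAAAAAAAAAAAAAAAAAAAAAAAAAAAAAAAAAAAAAAAAAAAAAAAAAAAAAAAAAAAAAAAAAAAAAAAAAAAAAAAAAAAAAAAAAAAAAAAAAAAAAAAAAAAAAAAAAAAAAcAAAAAAAAAAAAAAB+AAAAAAAAAAAAAAD+AAAAAAAAAAAAAAD+AAAAAAAAAAAAAAD+AAAAAAAAAAAAAAD+AAAAAAAAAAAAAAH+AAAAAAAAAAAAAAH/AAAAAAAAAAAAAAH/AAAAAAAAAAAAAAH/AAAAAAAAAAAAAAH/gAAAAAAAAAAAAAH/gAAAAAAAAAAAAAH/gAAAAAAAAAAAAAH/gAAAAAAAAAAAAAD/gAAAAAAAAAAAAAD/gAAAAAAAAAAAAAB/gAAAAAAAAAAAAAB/gAAAAAAAAAAAAAA/gAAAAAAAAAAAAAB/gAAAAAAAAAAAAAB/gAAAAAAAAAAAAAD/AAAAAAAAAAAAAAD/AAAAAAAAAAAAAAD/AAAAAAAAAAAAAAH/AAAAAAAAAAAAAAP/AAAAAAAAAAAAAAP+AAAAAAAAAAAAAAf+AAAAAAAAAAAAAAf8AAAAAAAAAAAAAAf4AAAAAAAAAAAAAA/4AAAAAAAAAAAAAD/4AAAAAAAAAAAAAP/4AAAAAAAAAAAAA//8AAAAAAAAAAAAB///AAAAAAAAAAAAB///gAAAAAAAAAAAA///gAAAAAAAAAAAAf//gAAAAAAAAAAAAP//gAAAAAAAAAAAAGf/gAAAAAAAAAAAAAD/AAAAAAAAAAAAAAAHAAAAAAAAAAAAAAAAAAAAAAAAAAAAAAAAAAAAAAAAAAAAAAAAAAAAAAAAAAAAAAAAAAAAAAAAAAAAAAAAAAAAAAAAAAAAAAAAAAAAAAAAAAAAAAAAAAAAAAAAAAAAAAAAAAAAAAAAAAAAAAAAAAAAAAAAAAAAAAAAAAAAAAAAAAAAAAAAAAAAAAAAAAAAAAAAAAAAAAAAAAAAAAAAAAAAAAAAAAAAAAAAAAAAAAAAAAAAAAAAAAAAAAAAAAAAAAAAAAAAAAAAAAAAAAAAAAAAAAAAAAAAAAAAAAAAAAAAAAAAAAAAAAAAAAAAAAAAAAAAAAAAAAAAAAAAAAAAAAAAAAAAAAAAAAAAAAAAAAAAAAAAAAAAAAAAAAAAAAAAAAAAAAAAAAAAAAAAAAAAAAAAAAAAAAAAAAAAAAAAAAAAAAAAAAAAAAAAAAAAAAAAAAAAAAAAAAAAAAAAAAAAAAAAAAAAAAAAAAAAAAAAAAAAAAAAAAAAAAAAAAAAAAAAAAAAAAAAAAAAAAAAAAAAAAAAAAAAAAAAAAAAAAAAAAAAAAAAAAAAAAAAAAAAAAAAAAAAAAAAAAAAAAAAAAAAAAAAAAAAAAAAAAAAAAAAAAAAAAAAAAAAAAAAAAAAAAAAAAAAAAAAAAAAAAAAAAAAAAAAAAAAAAAAAAAAAAAAAAAAAAAAAAAAAAAAAAAAAAAAAAAAAAAAAAAAAAAAAAAAAAAAAAAAAAAAAAAAAAAAAAAAAAAAAAAAAAAA="/>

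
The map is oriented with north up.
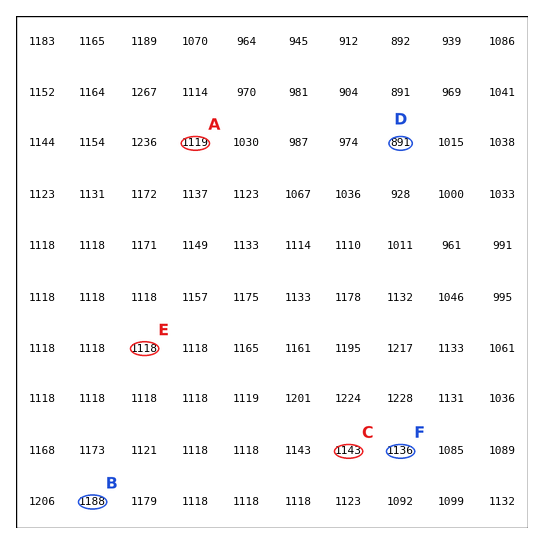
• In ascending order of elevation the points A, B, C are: A C B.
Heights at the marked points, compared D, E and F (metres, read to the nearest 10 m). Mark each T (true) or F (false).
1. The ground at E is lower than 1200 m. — T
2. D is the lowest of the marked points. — T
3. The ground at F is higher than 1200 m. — F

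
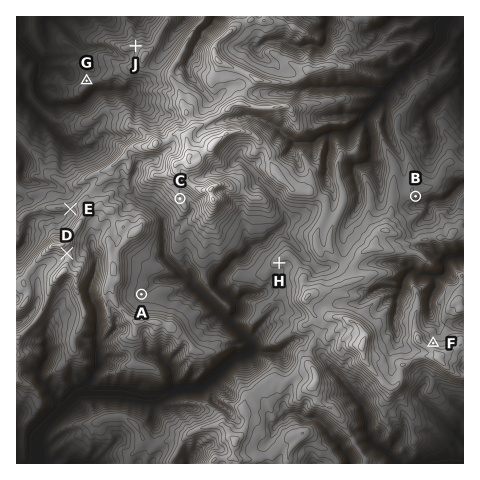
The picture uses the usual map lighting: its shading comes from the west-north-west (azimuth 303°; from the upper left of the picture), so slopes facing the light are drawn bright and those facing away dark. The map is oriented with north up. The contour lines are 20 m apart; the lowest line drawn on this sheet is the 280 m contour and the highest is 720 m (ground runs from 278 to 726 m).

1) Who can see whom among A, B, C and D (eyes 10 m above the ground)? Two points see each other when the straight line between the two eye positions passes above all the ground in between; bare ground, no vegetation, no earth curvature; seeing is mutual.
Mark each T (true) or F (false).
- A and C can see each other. T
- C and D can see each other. T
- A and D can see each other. F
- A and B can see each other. F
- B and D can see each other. F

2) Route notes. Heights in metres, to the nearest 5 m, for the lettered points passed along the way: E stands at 505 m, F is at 535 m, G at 400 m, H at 495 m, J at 485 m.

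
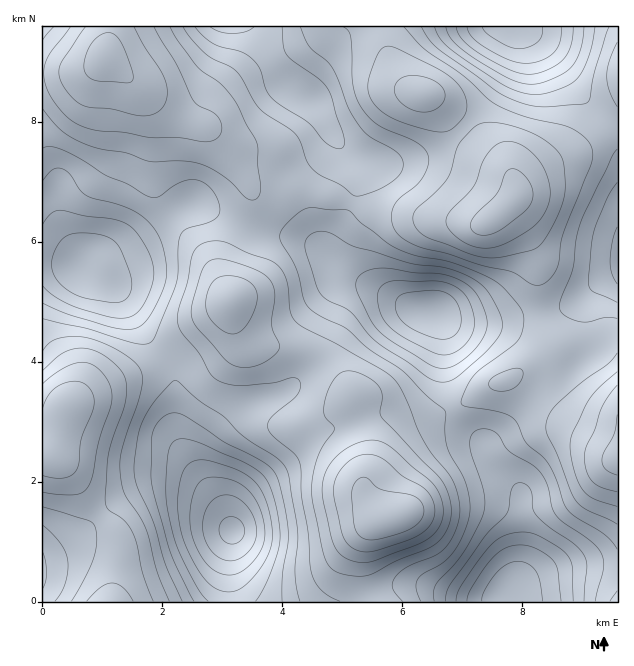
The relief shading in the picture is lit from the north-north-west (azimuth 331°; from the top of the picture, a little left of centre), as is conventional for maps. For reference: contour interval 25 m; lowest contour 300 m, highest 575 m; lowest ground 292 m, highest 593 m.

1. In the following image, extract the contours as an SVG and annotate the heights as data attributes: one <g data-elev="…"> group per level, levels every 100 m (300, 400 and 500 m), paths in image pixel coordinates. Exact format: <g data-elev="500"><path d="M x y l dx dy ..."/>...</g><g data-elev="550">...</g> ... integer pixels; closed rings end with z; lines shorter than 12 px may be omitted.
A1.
<g data-elev="300"><path d="M227 543l-6-6-2-11 2-4 5-4 9-1 4 3 4 5 2 4-1 6-7 8-5 1z"/></g><g data-elev="400"><path d="M208 601l-11-13-17-35-6-16-6-27-2-23 2-33 4-10 7-5 8 0 12 4 45 19 16 11 9 11 8 29 3 18 0 12-11 33-13 25"/><path d="M446 601l1-9 5-10 33-46 21-22 3-6 3-19 3-5 5-1 6 1 4 5 2 6 1 13 4 8 13 12 24 16 10 11 3 12-3 34"/><path d="M436 367l-44-25-17-15-6-11-13-27 0-9 5-6 9-4 12-2 33 5 25 1 21 7 14 11 7 12 5 15 0 9-4 9-10 14-15 12-12 5z"/><path d="M617 284l-5-11-2-12 2-20 5-14"/><path d="M43 224l7-10 9-4 27 6 26 3 12 3 10 8 10 14 7 15 3 14-3 15-8 18-9 9-9 3-16-1-35-10-19-10-12-11"/><path d="M254 27l-9 5-13 1-12-1-10-5"/><path d="M584 27l-4 24-9 16-7 6-11 6-12 4-9 1-11-1-12-4-36-21-19-16-6-8-2-7"/></g><g data-elev="500"><path d="M153 601l-10-27-6-28-4-13-9-13-16-10-3-8 4-49 17-54 0-14-2-10-7-9-13-10-10-6-11-2-10 1-9 4-21 17"/><path d="M352 576l10 0 9-2 26-13 36-15 7-6 6-9 4-9 1-11-2-16-8-15-60-63-1-6 2-15-3-9-13-11-10-4-7-1-6 1-6 4-7 9-4 11-2 18 10 15-12 18-4 10-5 17-1 16 1 12 9 44 4 15 4 6 5 4z"/><path d="M43 507l45 13 5 3 2 5 2 15-3 15-9 19-14 24"/><path d="M617 372l-19 16-9 12-17 33-2 12 4 26 9 19 12 9 22 7"/><path d="M240 367l11 0 11-3 11-7 6-8 0-6-7-18 3-27-1-9-5-10-10-8-30-11-15-1-8 5-4 7-10 33 0 14 5 10 27 31 8 5z"/><path d="M487 258l22-2 23-6 7-4 8-10 11-20 5-15 2-14-2-27-3-6-7-7-12-9-15-8-18-5-17-3-9 1-6 3-15 15-4 8-6 20-3 9-12 14-19 16-4 9 3 11 10 9 44 17z"/><path d="M437 132l8 0 6-2 13-14 2-5 1-8-5-13-11-12-15-10-41-20-7-2-5 2-7 9-8 24 0 10 5 11 9 10 12 7 19 7z"/><path d="M70 27l-21 28-4 9-1 9 1 11 5 12 10 13 10 10 12 7 16 5 26 1 27 6 30 0 22 4 12-3 4-3 2-4 1-6-2-6-6-7-15-7-6-6-17-36-22-37"/></g>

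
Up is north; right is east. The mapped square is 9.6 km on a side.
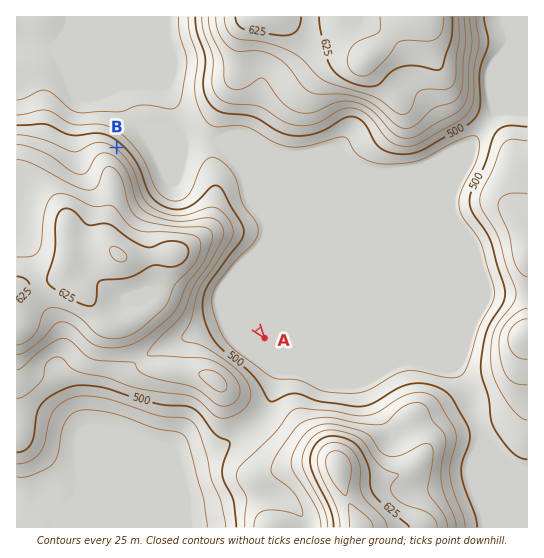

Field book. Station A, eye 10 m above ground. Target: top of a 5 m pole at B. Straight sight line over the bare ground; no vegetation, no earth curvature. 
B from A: hidden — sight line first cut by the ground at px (216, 275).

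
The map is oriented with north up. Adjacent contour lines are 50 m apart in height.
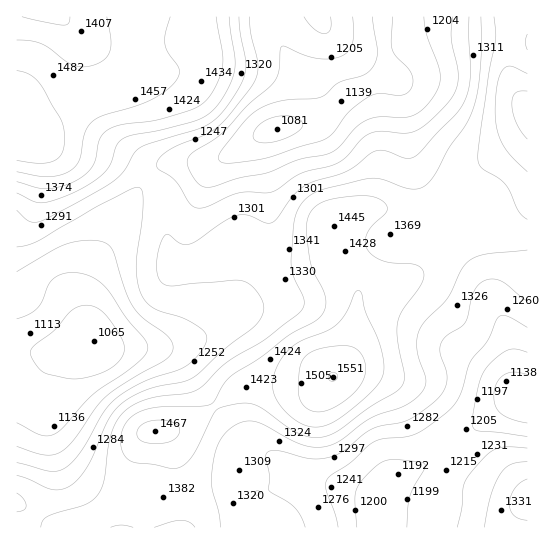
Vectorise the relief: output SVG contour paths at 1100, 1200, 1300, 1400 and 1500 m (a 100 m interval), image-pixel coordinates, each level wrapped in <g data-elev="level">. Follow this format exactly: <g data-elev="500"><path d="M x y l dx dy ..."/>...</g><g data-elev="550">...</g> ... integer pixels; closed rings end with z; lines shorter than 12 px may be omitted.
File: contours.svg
<g data-elev="1100"><path d="M66 378l-19-4-5-3-9-12-3-5 1-4 4-5 19-14 20-22 11-4 10 2 11 8 13 19 5 11-1 9-7 11-14 8-20 5z"/><path d="M259 142l-5-3 0-6 5-8 8-5 10-3 10-1 10 2 5 4 1 3-2 4-12 8-16 5z"/></g><g data-elev="1200"><path d="M357 527l-2-29 3-12 7-9 13-12 7-4 9-2 26 3 5 3 0 4-11 17-4 11-3 30"/><path d="M527 436l-49-5-4-2-2-7 7-37 3-10 5-8 10-10 10-7 8-1 12 3"/><path d="M17 272l36-22 14-6 22-4 16 3 5 3 3 5 12 39 8 16 10 12 24 18 5 6 1 5-2 7-5 5-39 22-22 17-10 11-21 31-12 11-8 4-9 0-28-9"/><path d="M424 17l2 17 12 32 2 12-1 8-4 8-8 11-7 6-13 6-28 0-12 3-12 8-17 20-11 6-27 5-31 13-31 6-25 9-8 0-7-4-10-16-1-5 2-5 5-6 28-18 25-27 26-23 6-12 2-24 4-1 18 9 14 3 13 1 11-3 7-5 4-8 2-10-1-16"/></g><g data-elev="1300"><path d="M305 527l-4-11-7-9-25-17 0-15-3-18 1-4 4-2 6-1 32 8 20-1 14-6 20-17 10-5 29-7 11-4 21-16 10-12 3-7 0-8-7-21 0-9 6-9 15-9 4-5 7-27 7-10 10-6 10 1 7 4 21 17"/><path d="M257 495l-2-1 0-2 5-1 0 3z"/><path d="M527 462l-17 3-10 9-9 21-7 32"/><path d="M17 210l13 12 7 0 8-2 37-20 32-19 10-10 10-18 6-6 59-18 16-10 9-9 10-13 7-14 4-9 1-13-6-27-1-17"/><path d="M469 17l1 57-1 13-3 11-9 15-40 42-10 3-22-7-11 1-27 19-33 10-12 6-11 11-14 21-6 4-6 0-17-8-9 0-14 6-27 19-8 4-9 0-12-9-3-1-3 3-4 13-2 15 1 11 4 7 4 2 7 1 61-6 12 2 11 9 6 14-1 10-7 11-29 22-33 30-11 4-35 7-14 7-12 8-13 17-21 46-9 12-8 7-9 4-10-1-34-14"/></g><g data-elev="1400"><path d="M133 527l-12-2-10 2"/><path d="M195 527l-6-5-8-2-27 7"/><path d="M166 467l12 1 11-7 8-12 17-36 7-6 20-4 12 1 10 5 34 24 12 4 12 0 8-2 9-4 29-22 28-16 6-6 3-5 0-7-6-34 0-19 5-12 18-25 3-11-2-5-5-4-34-4-10-6-6-6-2-8 3-10 19-20 0-4-3-5-7-4-10-2-28 2-18 5-7 4-4 6-3 7-1 9 4 30 3 12 11 20 2 10-2 10-6 8-28 15-29 23-29 18-8 8-9 16-4 5-10 2-34 0-16 2-13 5-10 8-5 8-2 10 1 11 4 7 8 5z"/><path d="M17 182l28 7 12-2 13-4 12-6 10-10 4-8 4-20 3-5 6-5 13-4 28-4 15-3 26-8 12-7 12-16 7-20 0-14-6-36"/><path d="M527 50l-2-8 2-8"/><path d="M70 17l-1 6-6 2-41-8"/><path d="M494 17l1 24-7 34-10 72 0 14 4 8 16 9 8 7 13 26 8 8"/></g><g data-elev="1500"><path d="M313 411l10 0 12-4 15-10 10-11 5-9 1-11-3-9-6-8-11-3-20 1-13 4-10 8-4 12 0 24 5 11z"/><path d="M17 160l22 3 15-2 5-4 3-4 3-15-4-17-20-36-11-10-13-4"/><path d="M527 91l-6 0-5 2-3 4-1 6 4 19 11 17"/></g>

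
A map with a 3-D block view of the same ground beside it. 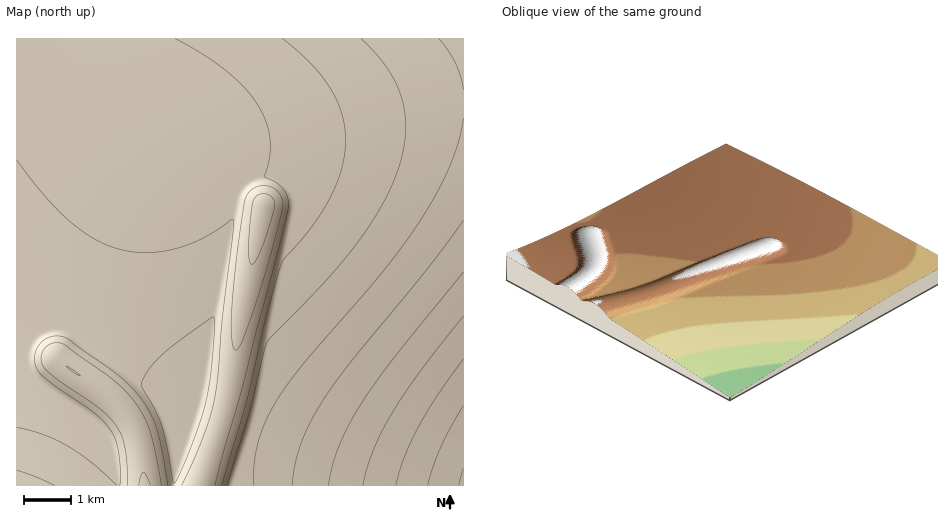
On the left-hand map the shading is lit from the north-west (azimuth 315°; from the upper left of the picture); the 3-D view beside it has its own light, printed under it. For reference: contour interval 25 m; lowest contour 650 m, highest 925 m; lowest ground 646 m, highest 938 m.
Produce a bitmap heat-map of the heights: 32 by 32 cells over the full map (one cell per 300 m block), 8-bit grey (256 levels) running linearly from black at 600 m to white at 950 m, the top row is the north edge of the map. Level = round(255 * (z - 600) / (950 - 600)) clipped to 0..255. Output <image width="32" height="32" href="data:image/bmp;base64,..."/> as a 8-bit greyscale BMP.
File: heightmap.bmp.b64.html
<image width="32" height="32" href="data:image/bmp;base64,Qk02CAAAAAAAADYEAAAoAAAAIAAAACAAAAABAAgAAAAAAAAEAAATCwAAEwsAAAABAAAAAAAAAAAAAAEBAQACAgIAAwMDAAQEBAAFBQUABgYGAAcHBwAICAgACQkJAAoKCgALCwsADAwMAA0NDQAODg4ADw8PABAQEAAREREAEhISABMTEwAUFBQAFRUVABYWFgAXFxcAGBgYABkZGQAaGhoAGxsbABwcHAAdHR0AHh4eAB8fHwAgICAAISEhACIiIgAjIyMAJCQkACUlJQAmJiYAJycnACgoKAApKSkAKioqACsrKwAsLCwALS0tAC4uLgAvLy8AMDAwADExMQAyMjIAMzMzADQ0NAA1NTUANjY2ADc3NwA4ODgAOTk5ADo6OgA7OzsAPDw8AD09PQA+Pj4APz8/AEBAQABBQUEAQkJCAENDQwBEREQARUVFAEZGRgBHR0cASEhIAElJSQBKSkoAS0tLAExMTABNTU0ATk5OAE9PTwBQUFAAUVFRAFJSUgBTU1MAVFRUAFVVVQBWVlYAV1dXAFhYWABZWVkAWlpaAFtbWwBcXFwAXV1dAF5eXgBfX18AYGBgAGFhYQBiYmIAY2NjAGRkZABlZWUAZmZmAGdnZwBoaGgAaWlpAGpqagBra2sAbGxsAG1tbQBubm4Ab29vAHBwcABxcXEAcnJyAHNzcwB0dHQAdXV1AHZ2dgB3d3cAeHh4AHl5eQB6enoAe3t7AHx8fAB9fX0Afn5+AH9/fwCAgIAAgYGBAIKCggCDg4MAhISEAIWFhQCGhoYAh4eHAIiIiACJiYkAioqKAIuLiwCMjIwAjY2NAI6OjgCPj48AkJCQAJGRkQCSkpIAk5OTAJSUlACVlZUAlpaWAJeXlwCYmJgAmZmZAJqamgCbm5sAnJycAJ2dnQCenp4An5+fAKCgoAChoaEAoqKiAKOjowCkpKQApaWlAKampgCnp6cAqKioAKmpqQCqqqoAq6urAKysrACtra0Arq6uAK+vrwCwsLAAsbGxALKysgCzs7MAtLS0ALW1tQC2trYAt7e3ALi4uAC5ubkAurq6ALu7uwC8vLwAvb29AL6+vgC/v78AwMDAAMHBwQDCwsIAw8PDAMTExADFxcUAxsbGAMfHxwDIyMgAycnJAMrKygDLy8sAzMzMAM3NzQDOzs4Az8/PANDQ0ADR0dEA0tLSANPT0wDU1NQA1dXVANbW1gDX19cA2NjYANnZ2QDa2toA29vbANzc3ADd3d0A3t7eAN/f3wDg4OAA4eHhAOLi4gDj4+MA5OTkAOXl5QDm5uYA5+fnAOjo6ADp6ekA6urqAOvr6wDs7OwA7e3tAO7u7gDv7+8A8PDwAPHx8QDy8vIA8/PzAPT09AD19fUA9vb2APf39wD4+PgA+fn5APr6+gD7+/sA/Pz8AP39/QD+/v4A////AN7b2NXRzcnN5+vTutHWwp+VjoiBe3RtZV5WT0c/Ny8m19XSz8zJxc3n58yyxtTJppWPiYJ8dW5nYFhRSUE5MSnRz83KyMXC0Ofjxa660M6ylpCKhH13cGliW1RMRDw0LMvKyMbEwsHY6N69rrHK0L2bkYyGgHlzbGVeV09IQDgwx8bEw8HAzePn1bWuq8LRxqOTjoiCfHZwaWJbU0xEPDTDwsHAwc/i6eDFsq6ruc/MrpaRi4aAenNtZl9YUElBOcC/v8bY5urkz7eyr6yyzdC4mpSOiYN+d3FqY1xVTkY+vb/N4Orr4s+6tbOxrq/K1MGfl5KNh4J8dW9oYVpTS0O7yuPr6d3Ju7i2tLKwr8jWyKaalpGMhoB6dG1mX1hRSbrM5uXUwru6ubi2tLKwxtjPrZ6alZCLhX95cmxlXlZPub7NzL68vLu7uri3tbPE2tW1op6ZlI+KhH54cWpjXFW5uru8vb29vb28u7m4tsHb27+mop6ZlI+Jg312cGliW7m7vL2+vr+/v769vLq5v9vgyaumop2Zk46Ignx1b2hhury9vr/AwcHBwMC/vby+2uXTsqqmop2Yk42HgXt0bWa7vb7AwcLDw8PDwsLAv7/Y6Ny6rqqmoZ2XkoyGgHlzbLy+wMHDxMXFxcXFxMPCwNTq48SyrqqmoZyWkYuFf3hyvsDCw8XGx8fIyMjHxsXD0OrqzrayrqqloJuVkIqEfXe/wcPFx8jJysrKysrJyMbN6e/YurWxramkn5mUjoiCfMHDxcfJysvMzM3MzMvKycvn8uHAuLWwrKeinZiSjIaAw8XHycrMzc7Oz8/OzczLy+T06Ma7t7Ovqqagm5aQioTFx8nLzM7P0NDQ0NDPzs3L3fHoyL26trGtqKOemZOOiMbJy8zOz9DR0tLS0tHQzs3O2NDDv7u4s6+qpqGclpGLyMrMzs/R0tLT09PT0tHPzszJx8TAvbm1sayoo56Zk47KzM3P0dLT09TU1NPT0tDOzMrHxMG+urayramkn5qVkMvNz9DR09PU1NXU1NPS0M/MysfEwb66trKuqqWgnJeSzM7P0dLT1NTV1dTU09LQzszKx8TBvbq2sq6qpaGcmJPNz9DR0tPU1NTU1NPS0c/Ny8nGw8C9ubWxramloZ2YlM7P0NLS09TU1NTT0tHQzszKx8XCv7u4tLCsqKSgnJiUzs/Q0dLT09PT0tLRz87MysjFw8C8ubayrquno5+bl5POz9DR0dLS0tHR0M/NzMrIxcPAvbq3s7CsqaWhnZqWks7P0NDQ0NDQz8/OzMvJx8XCwL26t7Swrammop+bmJSRzs7Pz8/Pz87NzMvKyMbEwr+8ubazsK2ppqOfnJiVko8="/>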